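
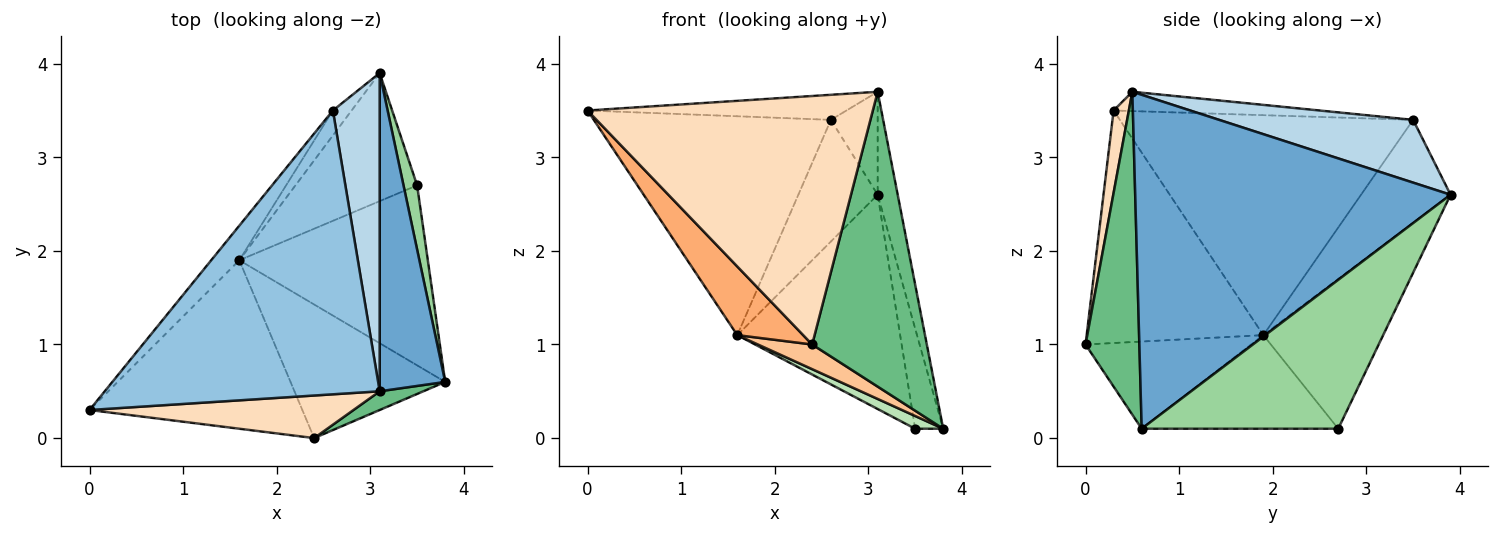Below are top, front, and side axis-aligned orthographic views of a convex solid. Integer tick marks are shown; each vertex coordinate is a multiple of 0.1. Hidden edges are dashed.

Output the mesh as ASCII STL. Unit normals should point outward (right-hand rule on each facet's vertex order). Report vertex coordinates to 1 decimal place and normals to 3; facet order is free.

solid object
 facet normal 0.979 0.062 0.192
  outer loop
   vertex 3.1 0.5 3.7
   vertex 3.8 0.6 0.1
   vertex 3.1 3.9 2.6
  endloop
 endfacet
 facet normal -0.070 0.088 0.994
  outer loop
   vertex 2.6 3.5 3.4
   vertex 0.0 0.3 3.5
   vertex 3.1 0.5 3.7
  endloop
 endfacet
 facet normal 0.787 0.190 0.587
  outer loop
   vertex 2.6 3.5 3.4
   vertex 3.1 0.5 3.7
   vertex 3.1 3.9 2.6
  endloop
 endfacet
 facet normal -0.774 0.626 -0.099
  outer loop
   vertex 2.6 3.5 3.4
   vertex 1.6 1.9 1.1
   vertex 0.0 0.3 3.5
  endloop
 endfacet
 facet normal -0.742 0.657 -0.135
  outer loop
   vertex 2.6 3.5 3.4
   vertex 3.1 3.9 2.6
   vertex 1.6 1.9 1.1
  endloop
 endfacet
 facet normal -0.711 -0.265 -0.651
  outer loop
   vertex 2.4 0.0 1.0
   vertex 0.0 0.3 3.5
   vertex 1.6 1.9 1.1
  endloop
 endfacet
 facet normal -0.485 -0.159 -0.860
  outer loop
   vertex 2.4 0.0 1.0
   vertex 1.6 1.9 1.1
   vertex 3.8 0.6 0.1
  endloop
 endfacet
 facet normal 0.053 -0.984 0.169
  outer loop
   vertex 2.4 0.0 1.0
   vertex 3.1 0.5 3.7
   vertex 0.0 0.3 3.5
  endloop
 endfacet
 facet normal 0.424 -0.904 0.057
  outer loop
   vertex 2.4 0.0 1.0
   vertex 3.8 0.6 0.1
   vertex 3.1 0.5 3.7
  endloop
 endfacet
 facet normal 0.986 0.141 0.090
  outer loop
   vertex 3.5 2.7 0.1
   vertex 3.1 3.9 2.6
   vertex 3.8 0.6 0.1
  endloop
 endfacet
 facet normal -0.444 -0.063 -0.894
  outer loop
   vertex 3.5 2.7 0.1
   vertex 3.8 0.6 0.1
   vertex 1.6 1.9 1.1
  endloop
 endfacet
 facet normal -0.534 0.726 -0.434
  outer loop
   vertex 3.5 2.7 0.1
   vertex 1.6 1.9 1.1
   vertex 3.1 3.9 2.6
  endloop
 endfacet
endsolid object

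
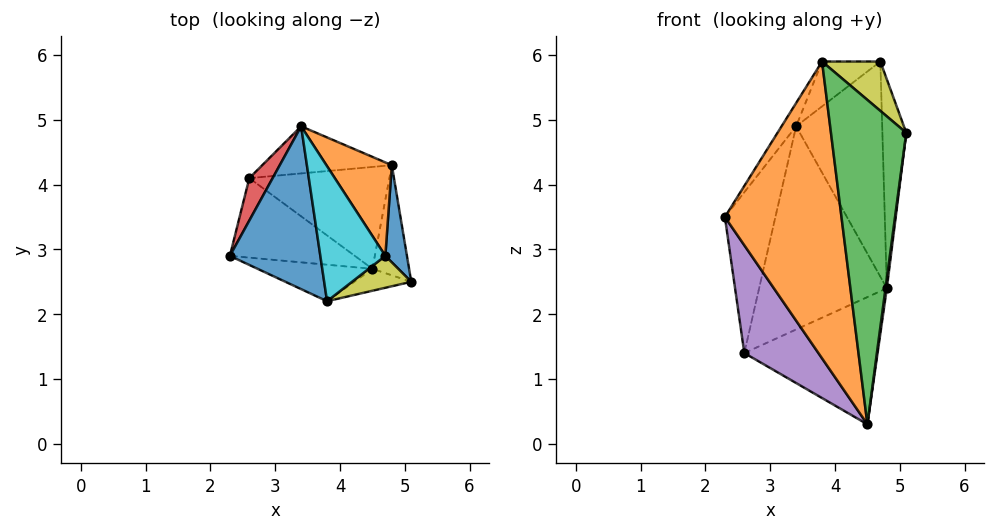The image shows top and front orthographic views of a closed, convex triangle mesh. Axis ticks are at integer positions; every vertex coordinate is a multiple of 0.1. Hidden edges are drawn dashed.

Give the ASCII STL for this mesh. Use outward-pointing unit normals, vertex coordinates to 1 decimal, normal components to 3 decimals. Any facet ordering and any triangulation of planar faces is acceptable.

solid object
 facet normal -0.835 0.078 0.545
  outer loop
   vertex 3.8 2.2 5.9
   vertex 3.4 4.9 4.9
   vertex 2.3 2.9 3.5
  endloop
 endfacet
 facet normal -0.259 -0.959 -0.118
  outer loop
   vertex 3.8 2.2 5.9
   vertex 2.3 2.9 3.5
   vertex 4.5 2.7 0.3
  endloop
 endfacet
 facet normal 0.171 -0.983 -0.066
  outer loop
   vertex 3.8 2.2 5.9
   vertex 4.5 2.7 0.3
   vertex 5.1 2.5 4.8
  endloop
 endfacet
 facet normal -0.901 0.419 0.110
  outer loop
   vertex 2.6 4.1 1.4
   vertex 2.3 2.9 3.5
   vertex 3.4 4.9 4.9
  endloop
 endfacet
 facet normal -0.684 -0.587 -0.433
  outer loop
   vertex 2.6 4.1 1.4
   vertex 4.5 2.7 0.3
   vertex 2.3 2.9 3.5
  endloop
 endfacet
 facet normal 0.991 -0.012 -0.133
  outer loop
   vertex 4.8 4.3 2.4
   vertex 5.1 2.5 4.8
   vertex 4.5 2.7 0.3
  endloop
 endfacet
 facet normal 0.014 0.974 -0.226
  outer loop
   vertex 4.8 4.3 2.4
   vertex 2.6 4.1 1.4
   vertex 3.4 4.9 4.9
  endloop
 endfacet
 facet normal 0.209 0.763 -0.611
  outer loop
   vertex 4.8 4.3 2.4
   vertex 4.5 2.7 0.3
   vertex 2.6 4.1 1.4
  endloop
 endfacet
 facet normal 0.547 -0.703 0.455
  outer loop
   vertex 4.7 2.9 5.9
   vertex 3.8 2.2 5.9
   vertex 5.1 2.5 4.8
  endloop
 endfacet
 facet normal -0.238 0.306 0.922
  outer loop
   vertex 4.7 2.9 5.9
   vertex 3.4 4.9 4.9
   vertex 3.8 2.2 5.9
  endloop
 endfacet
 facet normal 0.900 0.395 0.184
  outer loop
   vertex 4.7 2.9 5.9
   vertex 5.1 2.5 4.8
   vertex 4.8 4.3 2.4
  endloop
 endfacet
 facet normal 0.741 0.616 0.267
  outer loop
   vertex 4.7 2.9 5.9
   vertex 4.8 4.3 2.4
   vertex 3.4 4.9 4.9
  endloop
 endfacet
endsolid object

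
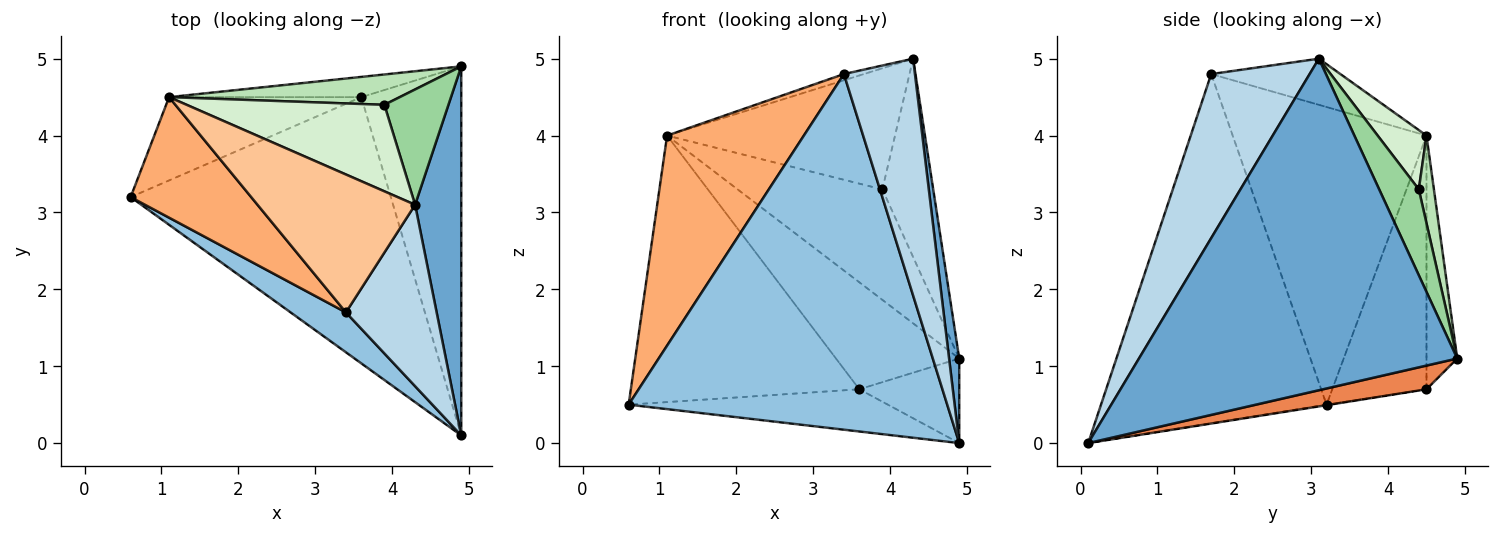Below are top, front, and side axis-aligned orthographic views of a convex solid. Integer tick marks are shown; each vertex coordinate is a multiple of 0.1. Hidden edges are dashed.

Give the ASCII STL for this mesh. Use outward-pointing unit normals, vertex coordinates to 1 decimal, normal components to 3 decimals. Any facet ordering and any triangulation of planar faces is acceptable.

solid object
 facet normal 0.990 -0.032 0.138
  outer loop
   vertex 4.3 3.1 5.0
   vertex 4.9 0.1 0.0
   vertex 4.9 4.9 1.1
  endloop
 endfacet
 facet normal -0.575 -0.813 0.091
  outer loop
   vertex 3.4 1.7 4.8
   vertex 0.6 3.2 0.5
   vertex 4.9 0.1 0.0
  endloop
 endfacet
 facet normal 0.740 -0.534 0.409
  outer loop
   vertex 3.4 1.7 4.8
   vertex 4.9 0.1 0.0
   vertex 4.3 3.1 5.0
  endloop
 endfacet
 facet normal -0.002 0.157 -0.988
  outer loop
   vertex 3.6 4.5 0.7
   vertex 4.9 0.1 0.0
   vertex 0.6 3.2 0.5
  endloop
 endfacet
 facet normal 0.225 0.218 -0.950
  outer loop
   vertex 3.6 4.5 0.7
   vertex 4.9 4.9 1.1
   vertex 4.9 0.1 0.0
  endloop
 endfacet
 facet normal -0.776 -0.547 0.314
  outer loop
   vertex 1.1 4.5 4.0
   vertex 0.6 3.2 0.5
   vertex 3.4 1.7 4.8
  endloop
 endfacet
 facet normal -0.281 0.043 0.959
  outer loop
   vertex 1.1 4.5 4.0
   vertex 3.4 1.7 4.8
   vertex 4.3 3.1 5.0
  endloop
 endfacet
 facet normal -0.366 0.888 -0.278
  outer loop
   vertex 1.1 4.5 4.0
   vertex 3.6 4.5 0.7
   vertex 0.6 3.2 0.5
  endloop
 endfacet
 facet normal -0.238 0.954 -0.180
  outer loop
   vertex 1.1 4.5 4.0
   vertex 4.9 4.9 1.1
   vertex 3.6 4.5 0.7
  endloop
 endfacet
 facet normal 0.559 0.717 0.417
  outer loop
   vertex 3.9 4.4 3.3
   vertex 4.3 3.1 5.0
   vertex 4.9 4.9 1.1
  endloop
 endfacet
 facet normal 0.100 0.959 0.264
  outer loop
   vertex 3.9 4.4 3.3
   vertex 4.9 4.9 1.1
   vertex 1.1 4.5 4.0
  endloop
 endfacet
 facet normal 0.172 0.802 0.573
  outer loop
   vertex 3.9 4.4 3.3
   vertex 1.1 4.5 4.0
   vertex 4.3 3.1 5.0
  endloop
 endfacet
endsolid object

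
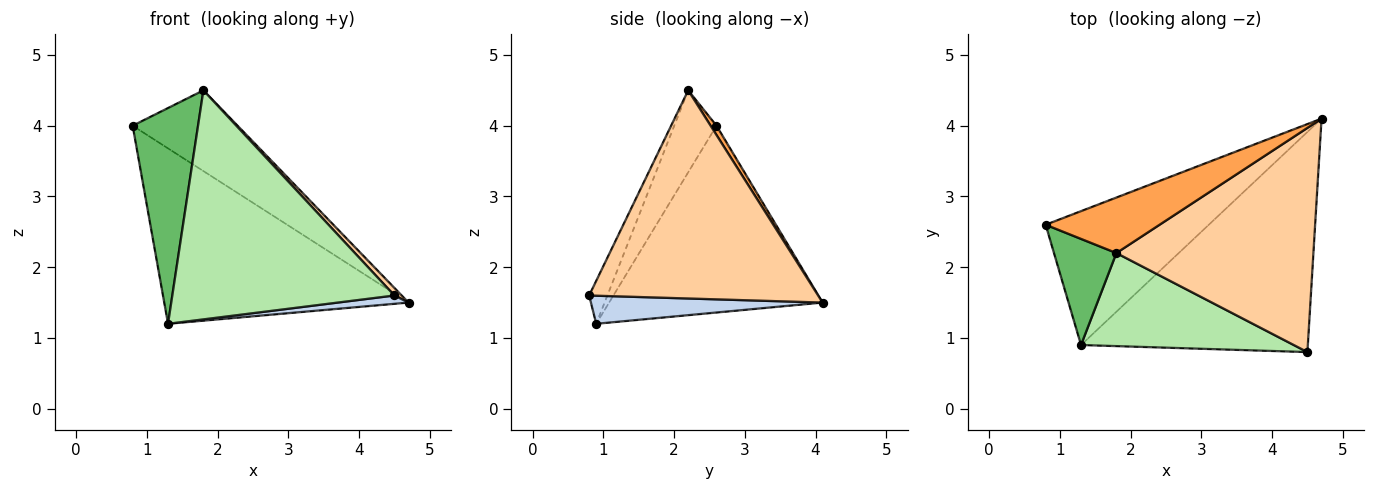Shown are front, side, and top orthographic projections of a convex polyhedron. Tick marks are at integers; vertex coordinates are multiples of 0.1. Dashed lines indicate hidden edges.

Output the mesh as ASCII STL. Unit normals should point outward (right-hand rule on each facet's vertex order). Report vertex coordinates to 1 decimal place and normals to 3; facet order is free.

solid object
 facet normal -0.571 0.653 -0.498
  outer loop
   vertex 1.3 0.9 1.2
   vertex 0.8 2.6 4.0
   vertex 4.7 4.1 1.5
  endloop
 endfacet
 facet normal 0.123 -0.037 -0.992
  outer loop
   vertex 1.3 0.9 1.2
   vertex 4.7 4.1 1.5
   vertex 4.5 0.8 1.6
  endloop
 endfacet
 facet normal 0.046 0.823 0.566
  outer loop
   vertex 1.8 2.2 4.5
   vertex 4.7 4.1 1.5
   vertex 0.8 2.6 4.0
  endloop
 endfacet
 facet normal 0.726 -0.023 0.687
  outer loop
   vertex 1.8 2.2 4.5
   vertex 4.5 0.8 1.6
   vertex 4.7 4.1 1.5
  endloop
 endfacet
 facet normal -0.501 -0.776 0.382
  outer loop
   vertex 1.8 2.2 4.5
   vertex 0.8 2.6 4.0
   vertex 1.3 0.9 1.2
  endloop
 endfacet
 facet normal -0.076 -0.924 0.375
  outer loop
   vertex 1.8 2.2 4.5
   vertex 1.3 0.9 1.2
   vertex 4.5 0.8 1.6
  endloop
 endfacet
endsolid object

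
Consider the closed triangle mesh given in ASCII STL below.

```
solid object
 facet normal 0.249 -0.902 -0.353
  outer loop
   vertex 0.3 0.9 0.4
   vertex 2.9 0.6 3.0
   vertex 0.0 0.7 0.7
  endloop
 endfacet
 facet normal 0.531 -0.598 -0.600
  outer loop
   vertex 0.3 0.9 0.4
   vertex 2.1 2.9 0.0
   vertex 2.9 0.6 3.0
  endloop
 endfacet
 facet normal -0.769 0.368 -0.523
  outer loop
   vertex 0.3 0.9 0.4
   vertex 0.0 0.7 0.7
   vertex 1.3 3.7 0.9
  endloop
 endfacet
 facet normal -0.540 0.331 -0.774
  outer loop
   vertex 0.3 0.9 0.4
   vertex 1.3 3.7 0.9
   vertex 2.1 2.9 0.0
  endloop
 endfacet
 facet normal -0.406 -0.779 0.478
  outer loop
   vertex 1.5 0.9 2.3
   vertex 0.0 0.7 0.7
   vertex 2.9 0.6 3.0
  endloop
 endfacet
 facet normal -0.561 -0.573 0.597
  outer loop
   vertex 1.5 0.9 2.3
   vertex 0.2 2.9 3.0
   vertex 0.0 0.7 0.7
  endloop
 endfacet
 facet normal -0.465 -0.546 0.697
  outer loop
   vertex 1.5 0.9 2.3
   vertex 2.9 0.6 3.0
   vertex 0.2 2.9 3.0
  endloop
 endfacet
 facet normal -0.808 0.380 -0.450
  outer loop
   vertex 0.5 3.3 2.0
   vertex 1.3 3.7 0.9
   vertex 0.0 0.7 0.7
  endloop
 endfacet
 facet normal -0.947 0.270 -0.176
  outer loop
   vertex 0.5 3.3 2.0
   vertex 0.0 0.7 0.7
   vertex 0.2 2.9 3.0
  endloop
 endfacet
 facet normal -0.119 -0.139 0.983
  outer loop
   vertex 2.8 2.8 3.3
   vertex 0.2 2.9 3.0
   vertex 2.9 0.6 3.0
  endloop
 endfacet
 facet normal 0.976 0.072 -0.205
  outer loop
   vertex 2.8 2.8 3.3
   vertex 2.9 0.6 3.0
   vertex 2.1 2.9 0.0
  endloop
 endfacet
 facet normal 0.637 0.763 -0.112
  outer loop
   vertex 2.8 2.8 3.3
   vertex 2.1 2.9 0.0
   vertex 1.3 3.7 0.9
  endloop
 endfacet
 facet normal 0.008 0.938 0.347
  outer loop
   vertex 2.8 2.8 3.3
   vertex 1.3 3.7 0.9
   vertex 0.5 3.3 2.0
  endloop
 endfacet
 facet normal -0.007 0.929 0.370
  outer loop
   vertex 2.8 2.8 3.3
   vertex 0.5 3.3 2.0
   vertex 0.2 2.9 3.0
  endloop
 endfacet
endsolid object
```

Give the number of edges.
21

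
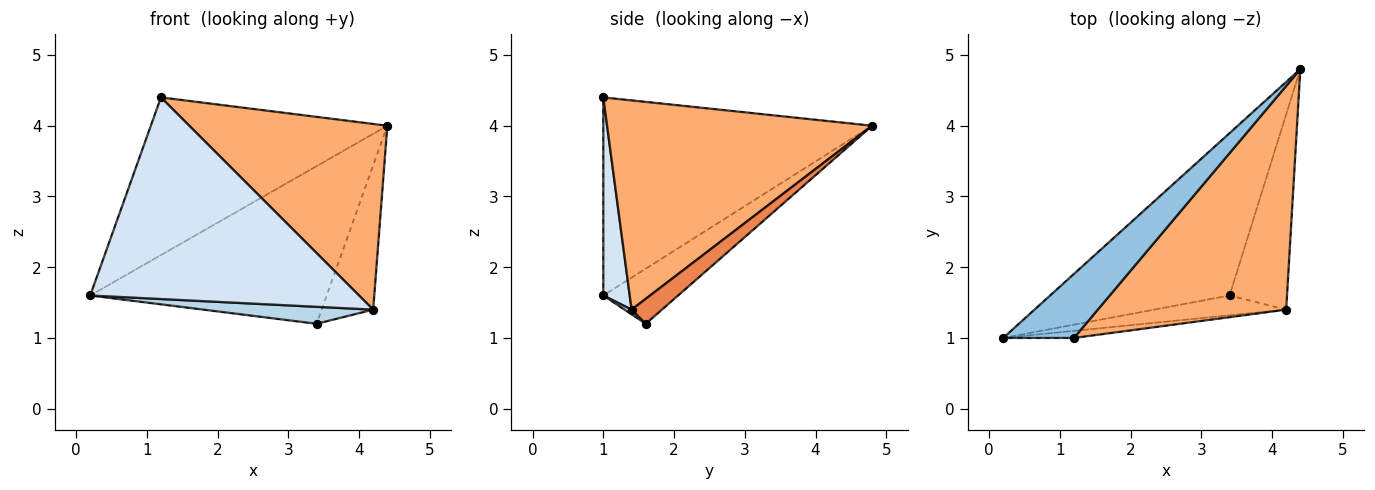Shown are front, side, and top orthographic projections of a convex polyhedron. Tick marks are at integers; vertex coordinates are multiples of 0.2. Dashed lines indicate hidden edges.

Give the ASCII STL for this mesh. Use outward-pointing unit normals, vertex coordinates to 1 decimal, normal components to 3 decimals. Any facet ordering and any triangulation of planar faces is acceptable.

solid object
 facet normal -0.215 0.680 -0.701
  outer loop
   vertex 3.4 1.6 1.2
   vertex 0.2 1.0 1.6
   vertex 4.4 4.8 4.0
  endloop
 endfacet
 facet normal -0.725 0.638 0.259
  outer loop
   vertex 1.2 1.0 4.4
   vertex 4.4 4.8 4.0
   vertex 0.2 1.0 1.6
  endloop
 endfacet
 facet normal 0.027 -0.651 -0.759
  outer loop
   vertex 4.2 1.4 1.4
   vertex 0.2 1.0 1.6
   vertex 3.4 1.6 1.2
  endloop
 endfacet
 facet normal 0.098 -0.995 -0.035
  outer loop
   vertex 4.2 1.4 1.4
   vertex 1.2 1.0 4.4
   vertex 0.2 1.0 1.6
  endloop
 endfacet
 facet normal 0.330 0.561 -0.759
  outer loop
   vertex 4.2 1.4 1.4
   vertex 3.4 1.6 1.2
   vertex 4.4 4.8 4.0
  endloop
 endfacet
 facet normal 0.650 -0.486 0.585
  outer loop
   vertex 4.2 1.4 1.4
   vertex 4.4 4.8 4.0
   vertex 1.2 1.0 4.4
  endloop
 endfacet
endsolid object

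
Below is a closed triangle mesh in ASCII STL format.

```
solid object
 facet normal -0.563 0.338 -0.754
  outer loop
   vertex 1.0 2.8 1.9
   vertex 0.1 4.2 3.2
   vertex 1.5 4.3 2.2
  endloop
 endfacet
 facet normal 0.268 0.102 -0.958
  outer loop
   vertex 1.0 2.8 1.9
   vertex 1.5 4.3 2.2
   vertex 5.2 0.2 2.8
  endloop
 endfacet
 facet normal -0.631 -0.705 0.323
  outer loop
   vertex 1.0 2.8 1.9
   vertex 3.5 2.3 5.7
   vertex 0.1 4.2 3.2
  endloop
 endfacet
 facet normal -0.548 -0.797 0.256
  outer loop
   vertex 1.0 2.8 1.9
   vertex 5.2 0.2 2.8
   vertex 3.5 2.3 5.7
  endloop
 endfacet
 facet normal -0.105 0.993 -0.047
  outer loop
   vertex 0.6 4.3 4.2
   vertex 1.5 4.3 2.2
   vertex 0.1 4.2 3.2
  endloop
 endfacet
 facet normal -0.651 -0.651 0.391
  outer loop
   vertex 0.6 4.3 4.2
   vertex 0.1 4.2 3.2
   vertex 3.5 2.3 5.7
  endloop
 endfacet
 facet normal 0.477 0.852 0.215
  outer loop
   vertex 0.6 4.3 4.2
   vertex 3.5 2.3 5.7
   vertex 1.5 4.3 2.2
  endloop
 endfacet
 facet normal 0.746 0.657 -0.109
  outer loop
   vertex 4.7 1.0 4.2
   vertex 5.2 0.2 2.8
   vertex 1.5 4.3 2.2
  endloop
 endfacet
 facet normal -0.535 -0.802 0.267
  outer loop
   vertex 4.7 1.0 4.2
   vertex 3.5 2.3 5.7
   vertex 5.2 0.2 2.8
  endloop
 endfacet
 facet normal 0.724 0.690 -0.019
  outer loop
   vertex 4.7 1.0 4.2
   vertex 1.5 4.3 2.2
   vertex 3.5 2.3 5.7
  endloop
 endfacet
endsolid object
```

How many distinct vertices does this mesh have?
7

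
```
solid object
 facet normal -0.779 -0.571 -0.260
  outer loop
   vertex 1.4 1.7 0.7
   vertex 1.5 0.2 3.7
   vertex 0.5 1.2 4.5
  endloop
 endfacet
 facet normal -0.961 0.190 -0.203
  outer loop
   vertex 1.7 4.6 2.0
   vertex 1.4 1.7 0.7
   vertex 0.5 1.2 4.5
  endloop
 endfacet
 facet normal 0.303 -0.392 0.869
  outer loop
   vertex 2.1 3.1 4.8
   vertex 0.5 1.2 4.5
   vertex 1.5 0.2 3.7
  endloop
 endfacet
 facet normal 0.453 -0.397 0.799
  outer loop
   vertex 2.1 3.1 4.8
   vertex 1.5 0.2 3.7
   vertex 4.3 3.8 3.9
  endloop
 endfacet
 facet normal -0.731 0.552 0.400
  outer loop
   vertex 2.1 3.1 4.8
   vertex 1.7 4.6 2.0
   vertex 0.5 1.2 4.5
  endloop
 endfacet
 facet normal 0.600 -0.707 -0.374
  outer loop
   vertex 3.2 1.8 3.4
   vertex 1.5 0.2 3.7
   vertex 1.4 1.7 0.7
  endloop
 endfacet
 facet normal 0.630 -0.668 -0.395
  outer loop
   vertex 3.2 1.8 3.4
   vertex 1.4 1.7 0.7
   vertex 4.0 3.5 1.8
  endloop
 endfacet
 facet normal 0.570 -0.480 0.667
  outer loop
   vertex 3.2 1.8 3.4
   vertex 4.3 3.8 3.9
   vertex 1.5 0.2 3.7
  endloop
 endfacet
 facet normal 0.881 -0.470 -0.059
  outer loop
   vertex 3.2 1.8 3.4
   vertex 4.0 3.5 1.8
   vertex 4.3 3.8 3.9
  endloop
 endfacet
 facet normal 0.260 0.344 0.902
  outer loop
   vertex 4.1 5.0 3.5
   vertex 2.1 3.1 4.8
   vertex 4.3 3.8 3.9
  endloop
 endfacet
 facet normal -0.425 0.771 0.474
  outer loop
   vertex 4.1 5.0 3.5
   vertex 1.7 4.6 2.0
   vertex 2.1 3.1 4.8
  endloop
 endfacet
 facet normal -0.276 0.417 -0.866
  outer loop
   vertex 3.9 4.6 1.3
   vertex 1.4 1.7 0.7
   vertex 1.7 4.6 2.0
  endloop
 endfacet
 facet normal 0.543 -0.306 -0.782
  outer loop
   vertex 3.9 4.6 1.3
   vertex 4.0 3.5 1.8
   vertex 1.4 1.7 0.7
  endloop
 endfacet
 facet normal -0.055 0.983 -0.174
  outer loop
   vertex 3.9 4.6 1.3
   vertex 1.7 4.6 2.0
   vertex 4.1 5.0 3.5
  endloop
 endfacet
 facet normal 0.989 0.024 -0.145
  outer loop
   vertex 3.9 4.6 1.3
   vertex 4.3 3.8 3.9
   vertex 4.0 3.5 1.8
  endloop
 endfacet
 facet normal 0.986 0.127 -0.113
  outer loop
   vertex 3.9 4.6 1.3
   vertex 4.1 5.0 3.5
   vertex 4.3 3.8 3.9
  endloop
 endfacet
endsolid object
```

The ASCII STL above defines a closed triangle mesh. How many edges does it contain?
24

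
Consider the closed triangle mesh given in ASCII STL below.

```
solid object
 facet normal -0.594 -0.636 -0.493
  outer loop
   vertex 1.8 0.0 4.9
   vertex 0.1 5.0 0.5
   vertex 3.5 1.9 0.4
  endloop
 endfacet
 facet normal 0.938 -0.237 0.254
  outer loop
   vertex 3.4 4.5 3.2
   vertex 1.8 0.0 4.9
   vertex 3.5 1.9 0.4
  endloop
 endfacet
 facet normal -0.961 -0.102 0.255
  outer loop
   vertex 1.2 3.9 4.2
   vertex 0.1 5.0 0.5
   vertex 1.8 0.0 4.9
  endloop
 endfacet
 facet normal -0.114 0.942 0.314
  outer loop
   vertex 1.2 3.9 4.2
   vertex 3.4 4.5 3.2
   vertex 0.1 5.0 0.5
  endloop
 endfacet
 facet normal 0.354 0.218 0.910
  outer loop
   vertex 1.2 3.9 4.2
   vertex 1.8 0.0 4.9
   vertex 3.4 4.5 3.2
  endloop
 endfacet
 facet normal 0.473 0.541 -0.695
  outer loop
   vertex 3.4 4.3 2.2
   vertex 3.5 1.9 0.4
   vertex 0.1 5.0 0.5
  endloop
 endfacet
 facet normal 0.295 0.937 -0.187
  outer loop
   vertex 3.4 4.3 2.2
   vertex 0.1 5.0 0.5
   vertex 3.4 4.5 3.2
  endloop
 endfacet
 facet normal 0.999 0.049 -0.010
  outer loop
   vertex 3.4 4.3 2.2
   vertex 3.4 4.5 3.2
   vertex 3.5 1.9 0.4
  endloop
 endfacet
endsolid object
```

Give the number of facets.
8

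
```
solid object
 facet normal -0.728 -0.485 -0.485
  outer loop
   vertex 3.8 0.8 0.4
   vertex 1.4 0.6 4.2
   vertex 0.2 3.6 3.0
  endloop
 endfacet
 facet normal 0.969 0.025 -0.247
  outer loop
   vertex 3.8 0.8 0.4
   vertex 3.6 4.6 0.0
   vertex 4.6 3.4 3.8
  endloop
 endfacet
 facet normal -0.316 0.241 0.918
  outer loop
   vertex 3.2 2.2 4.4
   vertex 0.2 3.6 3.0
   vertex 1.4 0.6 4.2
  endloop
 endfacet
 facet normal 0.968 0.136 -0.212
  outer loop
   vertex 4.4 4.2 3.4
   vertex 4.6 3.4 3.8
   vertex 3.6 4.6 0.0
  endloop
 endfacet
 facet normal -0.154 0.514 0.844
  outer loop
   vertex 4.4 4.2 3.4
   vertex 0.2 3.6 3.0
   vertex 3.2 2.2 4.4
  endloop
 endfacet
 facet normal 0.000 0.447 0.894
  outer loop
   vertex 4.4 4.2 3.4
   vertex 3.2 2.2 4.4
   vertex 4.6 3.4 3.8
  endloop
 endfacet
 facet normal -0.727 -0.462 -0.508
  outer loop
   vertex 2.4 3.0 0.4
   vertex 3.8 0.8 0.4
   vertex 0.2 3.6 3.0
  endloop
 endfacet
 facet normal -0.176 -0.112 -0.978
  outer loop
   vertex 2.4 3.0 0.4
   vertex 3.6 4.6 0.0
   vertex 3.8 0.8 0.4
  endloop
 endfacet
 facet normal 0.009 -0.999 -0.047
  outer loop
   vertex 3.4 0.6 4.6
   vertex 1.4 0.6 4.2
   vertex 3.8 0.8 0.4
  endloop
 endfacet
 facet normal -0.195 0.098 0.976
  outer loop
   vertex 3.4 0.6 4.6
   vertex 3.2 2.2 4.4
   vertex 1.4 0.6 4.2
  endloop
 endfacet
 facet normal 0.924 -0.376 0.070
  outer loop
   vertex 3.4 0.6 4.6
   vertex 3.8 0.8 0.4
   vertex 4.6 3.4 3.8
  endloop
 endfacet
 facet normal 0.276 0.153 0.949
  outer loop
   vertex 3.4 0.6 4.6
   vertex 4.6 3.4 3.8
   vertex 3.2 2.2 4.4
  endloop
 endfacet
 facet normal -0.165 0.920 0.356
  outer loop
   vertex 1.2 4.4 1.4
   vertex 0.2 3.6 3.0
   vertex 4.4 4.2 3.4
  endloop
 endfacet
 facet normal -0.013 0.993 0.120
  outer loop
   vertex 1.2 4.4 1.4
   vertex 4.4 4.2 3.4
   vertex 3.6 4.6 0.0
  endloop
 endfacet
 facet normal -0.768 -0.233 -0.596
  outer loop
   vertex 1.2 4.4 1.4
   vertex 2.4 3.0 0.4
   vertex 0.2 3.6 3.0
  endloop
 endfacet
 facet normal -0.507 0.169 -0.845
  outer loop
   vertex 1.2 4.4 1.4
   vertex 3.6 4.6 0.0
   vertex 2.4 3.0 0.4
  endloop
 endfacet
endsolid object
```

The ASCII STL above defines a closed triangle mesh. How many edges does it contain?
24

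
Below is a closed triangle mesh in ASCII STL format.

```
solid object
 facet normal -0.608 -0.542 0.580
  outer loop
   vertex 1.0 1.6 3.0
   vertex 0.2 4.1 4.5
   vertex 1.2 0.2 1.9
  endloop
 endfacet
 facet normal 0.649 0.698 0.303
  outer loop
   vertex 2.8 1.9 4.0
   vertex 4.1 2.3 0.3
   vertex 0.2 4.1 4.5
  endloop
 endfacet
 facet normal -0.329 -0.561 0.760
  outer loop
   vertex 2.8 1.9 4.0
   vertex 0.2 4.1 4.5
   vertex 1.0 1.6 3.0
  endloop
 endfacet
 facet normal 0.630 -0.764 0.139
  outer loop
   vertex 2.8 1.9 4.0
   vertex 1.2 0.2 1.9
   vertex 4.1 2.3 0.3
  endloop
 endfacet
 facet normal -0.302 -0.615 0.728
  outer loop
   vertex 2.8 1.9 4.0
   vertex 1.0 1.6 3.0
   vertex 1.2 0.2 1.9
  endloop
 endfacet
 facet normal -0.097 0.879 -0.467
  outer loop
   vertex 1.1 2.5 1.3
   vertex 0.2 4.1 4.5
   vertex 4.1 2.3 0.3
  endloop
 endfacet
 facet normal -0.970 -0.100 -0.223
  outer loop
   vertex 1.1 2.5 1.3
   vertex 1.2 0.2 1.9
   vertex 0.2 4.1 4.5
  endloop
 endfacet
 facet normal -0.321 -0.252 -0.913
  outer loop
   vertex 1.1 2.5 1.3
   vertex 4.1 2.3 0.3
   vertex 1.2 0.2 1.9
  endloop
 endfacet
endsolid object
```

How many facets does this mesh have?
8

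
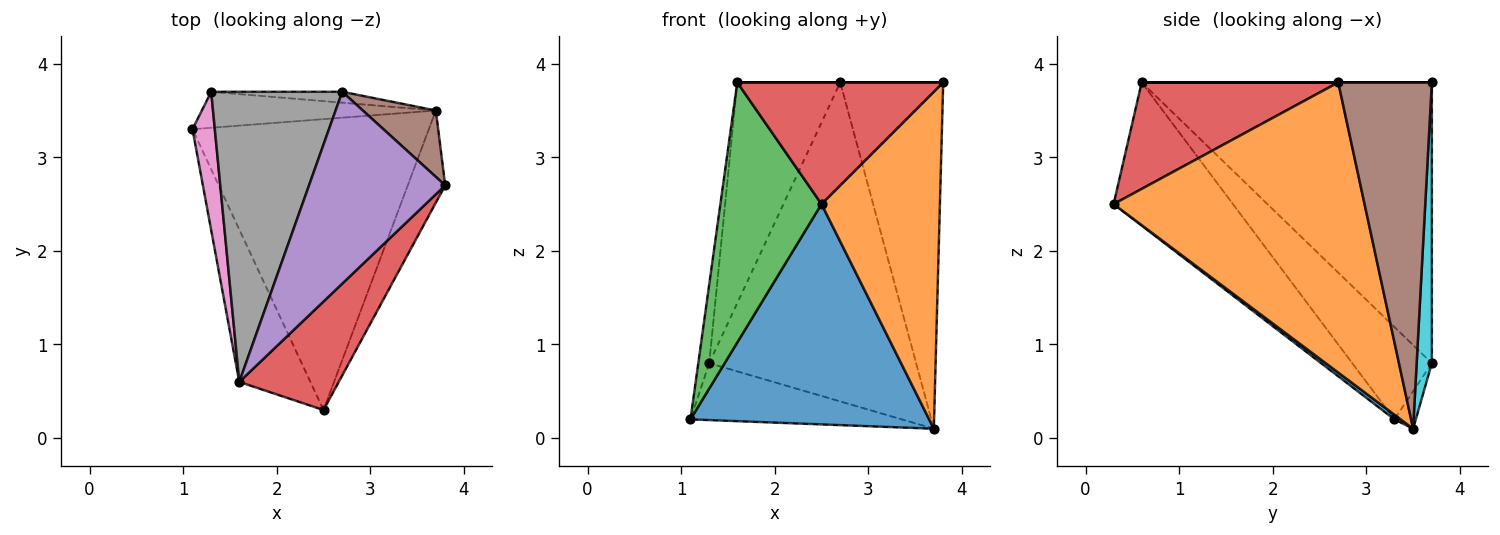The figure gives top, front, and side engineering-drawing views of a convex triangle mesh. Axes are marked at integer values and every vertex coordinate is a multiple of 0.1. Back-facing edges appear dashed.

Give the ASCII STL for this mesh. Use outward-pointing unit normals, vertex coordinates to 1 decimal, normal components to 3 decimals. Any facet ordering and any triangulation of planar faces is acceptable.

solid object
 facet normal 0.016 -0.604 -0.797
  outer loop
   vertex 3.7 3.5 0.1
   vertex 2.5 0.3 2.5
   vertex 1.1 3.3 0.2
  endloop
 endfacet
 facet normal 0.898 -0.424 -0.116
  outer loop
   vertex 3.7 3.5 0.1
   vertex 3.8 2.7 3.8
   vertex 2.5 0.3 2.5
  endloop
 endfacet
 facet normal -0.713 -0.605 -0.354
  outer loop
   vertex 1.6 0.6 3.8
   vertex 1.1 3.3 0.2
   vertex 2.5 0.3 2.5
  endloop
 endfacet
 facet normal 0.580 -0.608 0.542
  outer loop
   vertex 1.6 0.6 3.8
   vertex 2.5 0.3 2.5
   vertex 3.8 2.7 3.8
  endloop
 endfacet
 facet normal 0.000 0.000 1.000
  outer loop
   vertex 2.7 3.7 3.8
   vertex 1.6 0.6 3.8
   vertex 3.8 2.7 3.8
  endloop
 endfacet
 facet normal 0.666 0.733 0.140
  outer loop
   vertex 2.7 3.7 3.8
   vertex 3.8 2.7 3.8
   vertex 3.7 3.5 0.1
  endloop
 endfacet
 facet normal -0.963 0.132 0.233
  outer loop
   vertex 1.3 3.7 0.8
   vertex 1.1 3.3 0.2
   vertex 1.6 0.6 3.8
  endloop
 endfacet
 facet normal -0.863 0.306 0.403
  outer loop
   vertex 1.3 3.7 0.8
   vertex 1.6 0.6 3.8
   vertex 2.7 3.7 3.8
  endloop
 endfacet
 facet normal -0.085 0.842 -0.533
  outer loop
   vertex 1.3 3.7 0.8
   vertex 3.7 3.5 0.1
   vertex 1.1 3.3 0.2
  endloop
 endfacet
 facet normal 0.073 0.997 -0.034
  outer loop
   vertex 1.3 3.7 0.8
   vertex 2.7 3.7 3.8
   vertex 3.7 3.5 0.1
  endloop
 endfacet
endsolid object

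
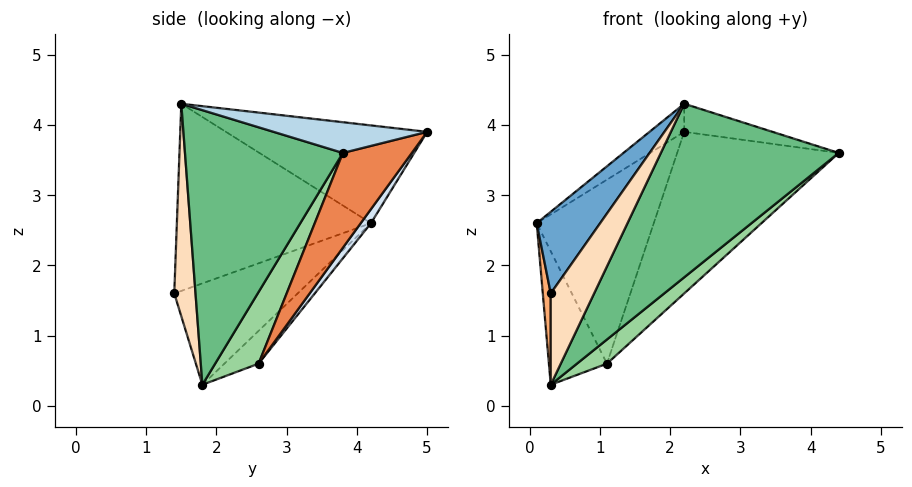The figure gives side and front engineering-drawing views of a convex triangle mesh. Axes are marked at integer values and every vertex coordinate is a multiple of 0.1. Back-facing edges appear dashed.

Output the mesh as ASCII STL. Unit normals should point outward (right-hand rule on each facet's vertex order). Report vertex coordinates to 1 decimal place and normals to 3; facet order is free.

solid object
 facet normal -0.786 -0.257 0.563
  outer loop
   vertex 2.2 1.5 4.3
   vertex 0.1 4.2 2.6
   vertex 0.3 1.4 1.6
  endloop
 endfacet
 facet normal -0.550 0.095 0.830
  outer loop
   vertex 2.2 5.0 3.9
   vertex 0.1 4.2 2.6
   vertex 2.2 1.5 4.3
  endloop
 endfacet
 facet normal 0.194 0.111 0.975
  outer loop
   vertex 2.2 5.0 3.9
   vertex 2.2 1.5 4.3
   vertex 4.4 3.8 3.6
  endloop
 endfacet
 facet normal 0.069 0.796 -0.602
  outer loop
   vertex 2.2 5.0 3.9
   vertex 1.1 2.6 0.6
   vertex 0.1 4.2 2.6
  endloop
 endfacet
 facet normal 0.307 0.718 -0.625
  outer loop
   vertex 2.2 5.0 3.9
   vertex 4.4 3.8 3.6
   vertex 1.1 2.6 0.6
  endloop
 endfacet
 facet normal -0.998 -0.064 -0.020
  outer loop
   vertex 0.3 1.8 0.3
   vertex 0.3 1.4 1.6
   vertex 0.1 4.2 2.6
  endloop
 endfacet
 facet normal -0.369 0.627 -0.686
  outer loop
   vertex 0.3 1.8 0.3
   vertex 0.1 4.2 2.6
   vertex 1.1 2.6 0.6
  endloop
 endfacet
 facet normal 0.424 -0.866 -0.266
  outer loop
   vertex 0.3 1.8 0.3
   vertex 2.2 1.5 4.3
   vertex 0.3 1.4 1.6
  endloop
 endfacet
 facet normal 0.622 -0.701 -0.348
  outer loop
   vertex 0.3 1.8 0.3
   vertex 4.4 3.8 3.6
   vertex 2.2 1.5 4.3
  endloop
 endfacet
 facet normal 0.681 -0.471 -0.561
  outer loop
   vertex 0.3 1.8 0.3
   vertex 1.1 2.6 0.6
   vertex 4.4 3.8 3.6
  endloop
 endfacet
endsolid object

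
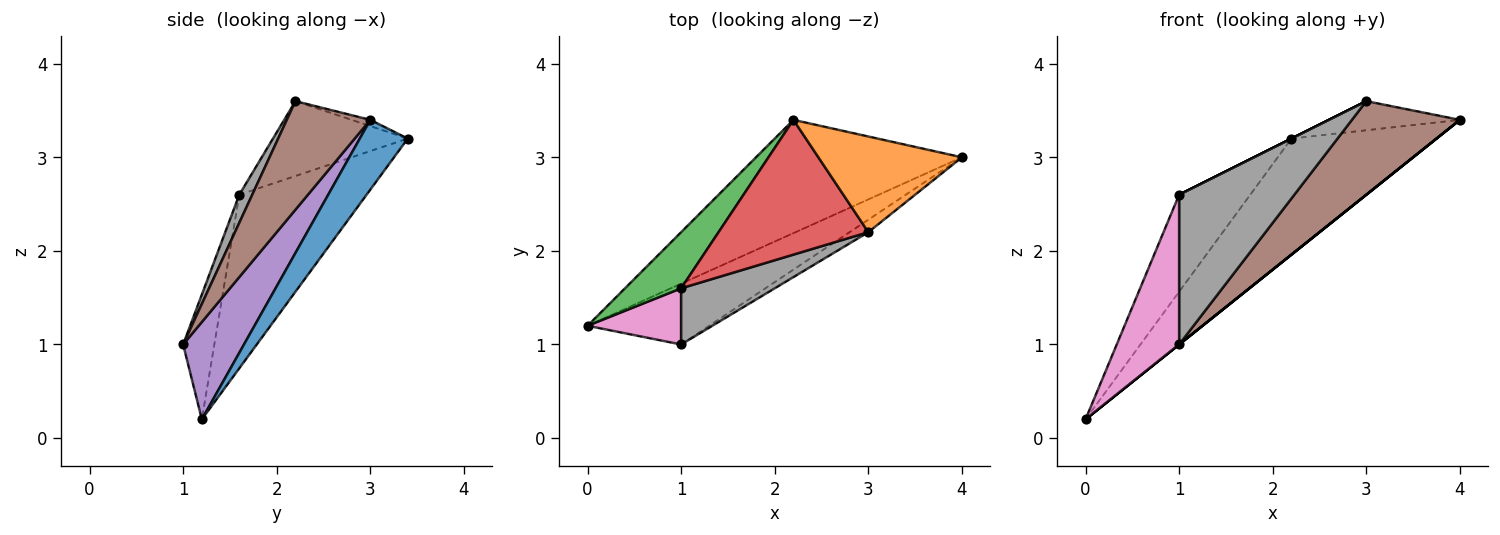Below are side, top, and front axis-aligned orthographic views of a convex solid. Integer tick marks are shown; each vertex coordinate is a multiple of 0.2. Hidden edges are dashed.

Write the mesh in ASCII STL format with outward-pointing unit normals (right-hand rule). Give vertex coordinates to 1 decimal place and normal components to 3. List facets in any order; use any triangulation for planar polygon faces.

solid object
 facet normal 0.230 0.696 -0.680
  outer loop
   vertex 2.2 3.4 3.2
   vertex 4.0 3.0 3.4
   vertex 0.0 1.2 0.2
  endloop
 endfacet
 facet normal -0.042 0.291 0.956
  outer loop
   vertex 3.0 2.2 3.6
   vertex 4.0 3.0 3.4
   vertex 2.2 3.4 3.2
  endloop
 endfacet
 facet normal -0.840 0.469 0.272
  outer loop
   vertex 1.0 1.6 2.6
   vertex 2.2 3.4 3.2
   vertex 0.0 1.2 0.2
  endloop
 endfacet
 facet normal -0.447 0.000 0.894
  outer loop
   vertex 1.0 1.6 2.6
   vertex 3.0 2.2 3.6
   vertex 2.2 3.4 3.2
  endloop
 endfacet
 facet normal 0.625 0.000 -0.781
  outer loop
   vertex 1.0 1.0 1.0
   vertex 0.0 1.2 0.2
   vertex 4.0 3.0 3.4
  endloop
 endfacet
 facet normal 0.608 -0.787 -0.105
  outer loop
   vertex 1.0 1.0 1.0
   vertex 4.0 3.0 3.4
   vertex 3.0 2.2 3.6
  endloop
 endfacet
 facet normal -0.424 -0.848 0.318
  outer loop
   vertex 1.0 1.0 1.0
   vertex 1.0 1.6 2.6
   vertex 0.0 1.2 0.2
  endloop
 endfacet
 facet normal 0.105 -0.931 0.349
  outer loop
   vertex 1.0 1.0 1.0
   vertex 3.0 2.2 3.6
   vertex 1.0 1.6 2.6
  endloop
 endfacet
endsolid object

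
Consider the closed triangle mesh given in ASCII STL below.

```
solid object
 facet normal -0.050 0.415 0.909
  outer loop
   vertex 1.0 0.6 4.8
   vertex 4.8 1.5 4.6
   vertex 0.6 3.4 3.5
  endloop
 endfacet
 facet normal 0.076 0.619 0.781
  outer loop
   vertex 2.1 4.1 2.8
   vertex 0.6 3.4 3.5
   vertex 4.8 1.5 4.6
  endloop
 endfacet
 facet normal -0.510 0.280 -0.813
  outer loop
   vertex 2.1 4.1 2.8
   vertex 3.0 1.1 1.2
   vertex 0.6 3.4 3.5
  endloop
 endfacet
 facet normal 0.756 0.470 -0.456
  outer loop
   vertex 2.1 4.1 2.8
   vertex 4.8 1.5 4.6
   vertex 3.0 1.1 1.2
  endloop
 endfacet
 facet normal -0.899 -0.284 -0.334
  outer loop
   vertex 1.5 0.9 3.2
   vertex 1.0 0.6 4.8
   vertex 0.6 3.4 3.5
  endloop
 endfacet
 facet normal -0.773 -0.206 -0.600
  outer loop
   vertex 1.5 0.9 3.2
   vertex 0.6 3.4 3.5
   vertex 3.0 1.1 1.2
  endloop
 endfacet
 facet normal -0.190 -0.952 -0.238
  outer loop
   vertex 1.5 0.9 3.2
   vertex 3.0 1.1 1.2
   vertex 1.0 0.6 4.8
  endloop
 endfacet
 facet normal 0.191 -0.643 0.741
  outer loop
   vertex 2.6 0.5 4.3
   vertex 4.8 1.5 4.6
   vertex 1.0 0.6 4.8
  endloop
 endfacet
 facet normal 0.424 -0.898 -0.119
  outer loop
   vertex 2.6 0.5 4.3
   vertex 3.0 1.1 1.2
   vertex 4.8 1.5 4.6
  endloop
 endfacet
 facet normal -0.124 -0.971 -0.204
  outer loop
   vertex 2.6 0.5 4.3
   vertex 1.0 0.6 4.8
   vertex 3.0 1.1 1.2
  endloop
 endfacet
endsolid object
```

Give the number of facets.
10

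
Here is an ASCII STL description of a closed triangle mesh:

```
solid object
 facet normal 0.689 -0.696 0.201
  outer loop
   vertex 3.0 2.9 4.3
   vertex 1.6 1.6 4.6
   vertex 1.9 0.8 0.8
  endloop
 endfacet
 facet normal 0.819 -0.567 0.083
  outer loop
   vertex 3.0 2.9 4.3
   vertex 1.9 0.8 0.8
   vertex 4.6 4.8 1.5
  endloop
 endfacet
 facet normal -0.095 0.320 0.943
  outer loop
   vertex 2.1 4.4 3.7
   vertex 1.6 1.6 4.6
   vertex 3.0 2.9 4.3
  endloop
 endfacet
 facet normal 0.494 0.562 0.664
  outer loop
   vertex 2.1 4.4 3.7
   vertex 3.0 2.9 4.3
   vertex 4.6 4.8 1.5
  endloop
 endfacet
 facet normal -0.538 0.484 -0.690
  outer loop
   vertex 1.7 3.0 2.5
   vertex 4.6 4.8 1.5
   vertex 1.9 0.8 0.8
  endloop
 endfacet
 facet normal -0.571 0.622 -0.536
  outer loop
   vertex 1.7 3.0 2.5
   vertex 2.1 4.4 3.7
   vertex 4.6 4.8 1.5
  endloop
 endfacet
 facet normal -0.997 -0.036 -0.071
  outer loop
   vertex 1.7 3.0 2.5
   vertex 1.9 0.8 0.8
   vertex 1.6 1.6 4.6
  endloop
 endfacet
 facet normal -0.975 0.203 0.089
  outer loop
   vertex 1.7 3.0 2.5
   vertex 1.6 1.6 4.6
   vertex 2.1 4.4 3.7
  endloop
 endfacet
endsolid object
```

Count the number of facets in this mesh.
8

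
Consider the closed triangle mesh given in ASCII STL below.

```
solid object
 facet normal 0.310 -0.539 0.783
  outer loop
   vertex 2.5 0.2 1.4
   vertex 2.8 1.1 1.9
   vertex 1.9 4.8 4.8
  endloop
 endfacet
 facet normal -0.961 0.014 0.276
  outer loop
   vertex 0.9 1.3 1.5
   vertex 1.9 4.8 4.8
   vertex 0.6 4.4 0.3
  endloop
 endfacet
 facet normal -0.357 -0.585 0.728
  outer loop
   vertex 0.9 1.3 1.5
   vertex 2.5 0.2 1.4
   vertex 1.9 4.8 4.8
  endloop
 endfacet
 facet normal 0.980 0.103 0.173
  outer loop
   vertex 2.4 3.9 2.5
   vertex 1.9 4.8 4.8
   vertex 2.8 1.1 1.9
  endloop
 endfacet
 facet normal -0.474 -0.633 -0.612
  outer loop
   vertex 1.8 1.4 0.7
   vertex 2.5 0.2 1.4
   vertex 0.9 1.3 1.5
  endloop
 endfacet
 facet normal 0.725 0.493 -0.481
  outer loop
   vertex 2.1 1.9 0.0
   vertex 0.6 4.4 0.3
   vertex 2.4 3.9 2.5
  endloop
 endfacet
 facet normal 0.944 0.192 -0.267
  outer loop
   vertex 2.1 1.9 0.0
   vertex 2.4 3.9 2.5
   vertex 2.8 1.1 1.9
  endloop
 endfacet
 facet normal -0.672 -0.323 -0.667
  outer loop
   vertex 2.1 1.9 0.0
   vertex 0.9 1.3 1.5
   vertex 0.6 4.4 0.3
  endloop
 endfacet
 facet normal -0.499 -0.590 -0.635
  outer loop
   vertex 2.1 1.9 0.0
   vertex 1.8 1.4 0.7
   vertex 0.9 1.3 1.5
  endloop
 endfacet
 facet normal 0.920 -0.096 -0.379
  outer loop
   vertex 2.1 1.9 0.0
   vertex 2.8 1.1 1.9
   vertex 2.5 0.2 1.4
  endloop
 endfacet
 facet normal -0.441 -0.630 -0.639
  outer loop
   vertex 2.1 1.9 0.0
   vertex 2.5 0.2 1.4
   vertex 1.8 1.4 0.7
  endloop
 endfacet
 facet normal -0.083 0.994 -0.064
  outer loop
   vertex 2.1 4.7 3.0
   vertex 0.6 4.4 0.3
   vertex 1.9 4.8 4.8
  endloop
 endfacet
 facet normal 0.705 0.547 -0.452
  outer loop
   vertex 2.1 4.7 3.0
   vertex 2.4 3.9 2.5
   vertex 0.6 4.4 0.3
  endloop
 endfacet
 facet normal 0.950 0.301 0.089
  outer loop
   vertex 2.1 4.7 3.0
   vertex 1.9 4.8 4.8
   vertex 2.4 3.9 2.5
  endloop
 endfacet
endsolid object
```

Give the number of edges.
21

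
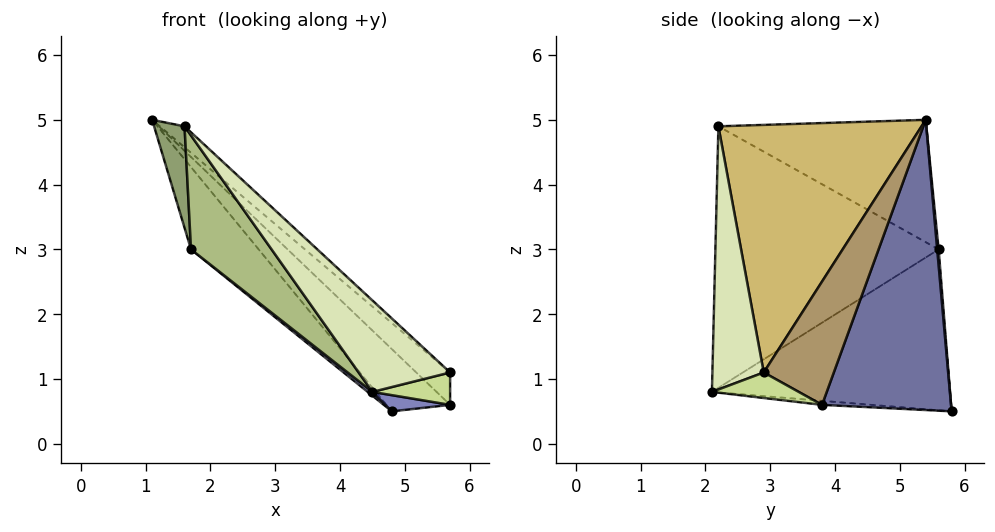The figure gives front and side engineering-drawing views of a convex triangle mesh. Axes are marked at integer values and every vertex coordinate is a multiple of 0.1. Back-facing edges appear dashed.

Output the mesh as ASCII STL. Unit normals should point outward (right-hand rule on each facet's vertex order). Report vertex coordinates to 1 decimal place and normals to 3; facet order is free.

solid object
 facet normal 0.708 0.349 0.613
  outer loop
   vertex 4.8 5.8 0.5
   vertex 1.1 5.4 5.0
   vertex 5.7 3.8 0.6
  endloop
 endfacet
 facet normal -0.058 -0.076 -0.995
  outer loop
   vertex 4.8 5.8 0.5
   vertex 5.7 3.8 0.6
   vertex 4.5 2.1 0.8
  endloop
 endfacet
 facet normal 0.021 0.994 0.106
  outer loop
   vertex 1.7 5.6 3.0
   vertex 1.1 5.4 5.0
   vertex 4.8 5.8 0.5
  endloop
 endfacet
 facet normal -0.627 -0.012 -0.779
  outer loop
   vertex 1.7 5.6 3.0
   vertex 4.8 5.8 0.5
   vertex 4.5 2.1 0.8
  endloop
 endfacet
 facet normal -0.945 -0.138 -0.297
  outer loop
   vertex 1.7 5.6 3.0
   vertex 1.6 2.2 4.9
   vertex 1.1 5.4 5.0
  endloop
 endfacet
 facet normal -0.786 -0.284 -0.549
  outer loop
   vertex 1.7 5.6 3.0
   vertex 4.5 2.1 0.8
   vertex 1.6 2.2 4.9
  endloop
 endfacet
 facet normal 0.477 -0.427 -0.768
  outer loop
   vertex 5.7 2.9 1.1
   vertex 4.5 2.1 0.8
   vertex 5.7 3.8 0.6
  endloop
 endfacet
 facet normal 0.459 -0.819 0.345
  outer loop
   vertex 5.7 2.9 1.1
   vertex 1.6 2.2 4.9
   vertex 4.5 2.1 0.8
  endloop
 endfacet
 facet normal 0.709 0.343 0.617
  outer loop
   vertex 5.7 2.9 1.1
   vertex 5.7 3.8 0.6
   vertex 1.1 5.4 5.0
  endloop
 endfacet
 facet normal 0.670 0.082 0.738
  outer loop
   vertex 5.7 2.9 1.1
   vertex 1.1 5.4 5.0
   vertex 1.6 2.2 4.9
  endloop
 endfacet
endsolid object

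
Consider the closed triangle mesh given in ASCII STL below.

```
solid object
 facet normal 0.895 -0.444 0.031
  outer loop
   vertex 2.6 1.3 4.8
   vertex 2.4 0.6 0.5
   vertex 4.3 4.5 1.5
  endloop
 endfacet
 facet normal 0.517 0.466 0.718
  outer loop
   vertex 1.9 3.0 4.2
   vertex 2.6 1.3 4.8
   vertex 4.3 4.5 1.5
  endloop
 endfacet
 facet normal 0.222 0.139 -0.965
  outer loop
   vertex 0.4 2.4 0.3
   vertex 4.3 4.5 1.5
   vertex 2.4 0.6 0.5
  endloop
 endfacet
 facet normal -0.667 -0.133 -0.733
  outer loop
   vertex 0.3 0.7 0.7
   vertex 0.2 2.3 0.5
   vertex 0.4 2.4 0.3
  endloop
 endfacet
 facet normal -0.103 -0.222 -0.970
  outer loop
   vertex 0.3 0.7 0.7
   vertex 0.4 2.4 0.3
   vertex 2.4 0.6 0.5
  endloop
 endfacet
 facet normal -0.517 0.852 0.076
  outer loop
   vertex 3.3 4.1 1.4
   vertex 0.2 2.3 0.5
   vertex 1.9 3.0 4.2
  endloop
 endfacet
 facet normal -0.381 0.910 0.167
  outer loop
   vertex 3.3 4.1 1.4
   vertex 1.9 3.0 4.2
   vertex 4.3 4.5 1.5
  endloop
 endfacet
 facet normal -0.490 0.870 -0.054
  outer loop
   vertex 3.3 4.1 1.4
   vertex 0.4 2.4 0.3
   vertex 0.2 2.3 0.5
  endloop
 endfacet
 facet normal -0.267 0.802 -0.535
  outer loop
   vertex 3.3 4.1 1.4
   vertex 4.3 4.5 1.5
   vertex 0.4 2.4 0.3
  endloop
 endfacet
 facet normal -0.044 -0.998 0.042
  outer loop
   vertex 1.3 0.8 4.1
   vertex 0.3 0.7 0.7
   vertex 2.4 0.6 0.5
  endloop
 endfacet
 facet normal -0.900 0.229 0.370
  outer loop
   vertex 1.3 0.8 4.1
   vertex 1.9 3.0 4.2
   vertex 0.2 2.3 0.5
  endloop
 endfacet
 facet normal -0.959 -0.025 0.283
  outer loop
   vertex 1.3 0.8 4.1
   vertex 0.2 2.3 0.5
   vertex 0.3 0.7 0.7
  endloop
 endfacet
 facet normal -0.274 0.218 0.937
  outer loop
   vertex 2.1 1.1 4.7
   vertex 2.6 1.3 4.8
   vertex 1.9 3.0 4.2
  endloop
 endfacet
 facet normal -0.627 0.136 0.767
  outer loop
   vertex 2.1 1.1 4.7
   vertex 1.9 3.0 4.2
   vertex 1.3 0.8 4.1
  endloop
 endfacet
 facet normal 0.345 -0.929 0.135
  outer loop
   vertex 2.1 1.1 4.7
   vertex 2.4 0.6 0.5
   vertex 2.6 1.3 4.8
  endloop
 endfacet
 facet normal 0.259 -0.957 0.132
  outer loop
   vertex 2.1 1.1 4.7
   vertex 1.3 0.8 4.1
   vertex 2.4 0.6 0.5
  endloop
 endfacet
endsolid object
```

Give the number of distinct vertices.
10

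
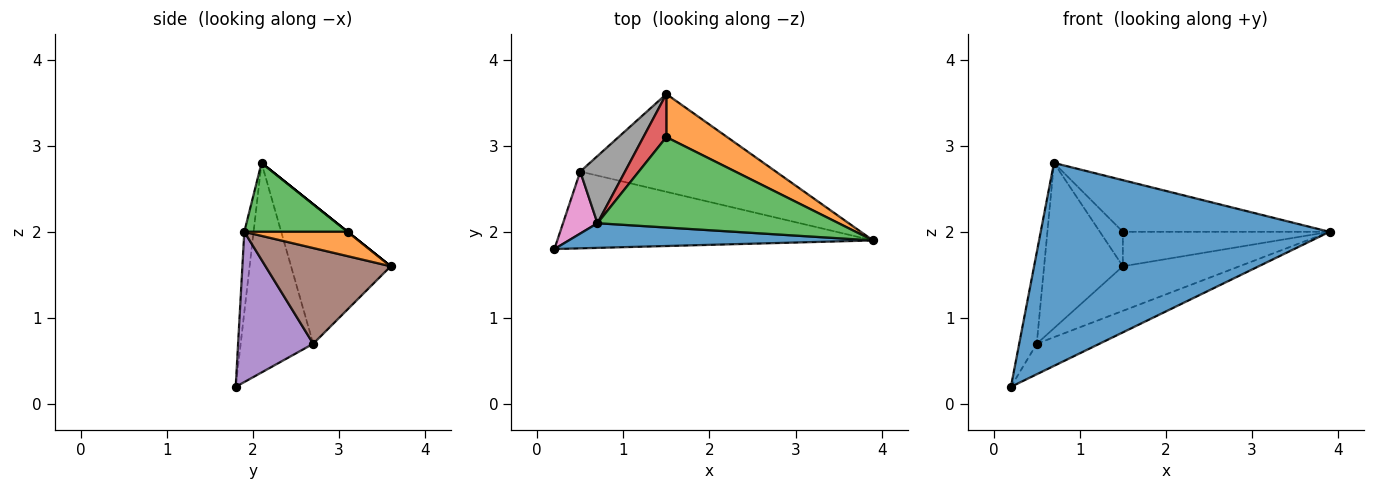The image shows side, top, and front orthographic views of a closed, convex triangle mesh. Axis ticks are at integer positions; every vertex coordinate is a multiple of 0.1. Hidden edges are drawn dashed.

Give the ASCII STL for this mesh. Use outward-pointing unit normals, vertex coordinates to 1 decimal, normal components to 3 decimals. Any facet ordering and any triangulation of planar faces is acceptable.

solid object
 facet normal -0.032 -0.992 0.121
  outer loop
   vertex 0.7 2.1 2.8
   vertex 0.2 1.8 0.2
   vertex 3.9 1.9 2.0
  endloop
 endfacet
 facet normal 0.298 0.596 0.745
  outer loop
   vertex 1.5 3.1 2.0
   vertex 3.9 1.9 2.0
   vertex 1.5 3.6 1.6
  endloop
 endfacet
 facet normal 0.241 0.482 0.843
  outer loop
   vertex 1.5 3.1 2.0
   vertex 0.7 2.1 2.8
   vertex 3.9 1.9 2.0
  endloop
 endfacet
 facet normal 0.000 0.625 0.781
  outer loop
   vertex 1.5 3.1 2.0
   vertex 1.5 3.6 1.6
   vertex 0.7 2.1 2.8
  endloop
 endfacet
 facet normal 0.404 0.337 -0.850
  outer loop
   vertex 0.5 2.7 0.7
   vertex 3.9 1.9 2.0
   vertex 0.2 1.8 0.2
  endloop
 endfacet
 facet normal 0.407 0.379 -0.831
  outer loop
   vertex 0.5 2.7 0.7
   vertex 1.5 3.6 1.6
   vertex 3.9 1.9 2.0
  endloop
 endfacet
 facet normal -0.960 0.232 0.158
  outer loop
   vertex 0.5 2.7 0.7
   vertex 0.2 1.8 0.2
   vertex 0.7 2.1 2.8
  endloop
 endfacet
 facet normal -0.761 0.601 0.244
  outer loop
   vertex 0.5 2.7 0.7
   vertex 0.7 2.1 2.8
   vertex 1.5 3.6 1.6
  endloop
 endfacet
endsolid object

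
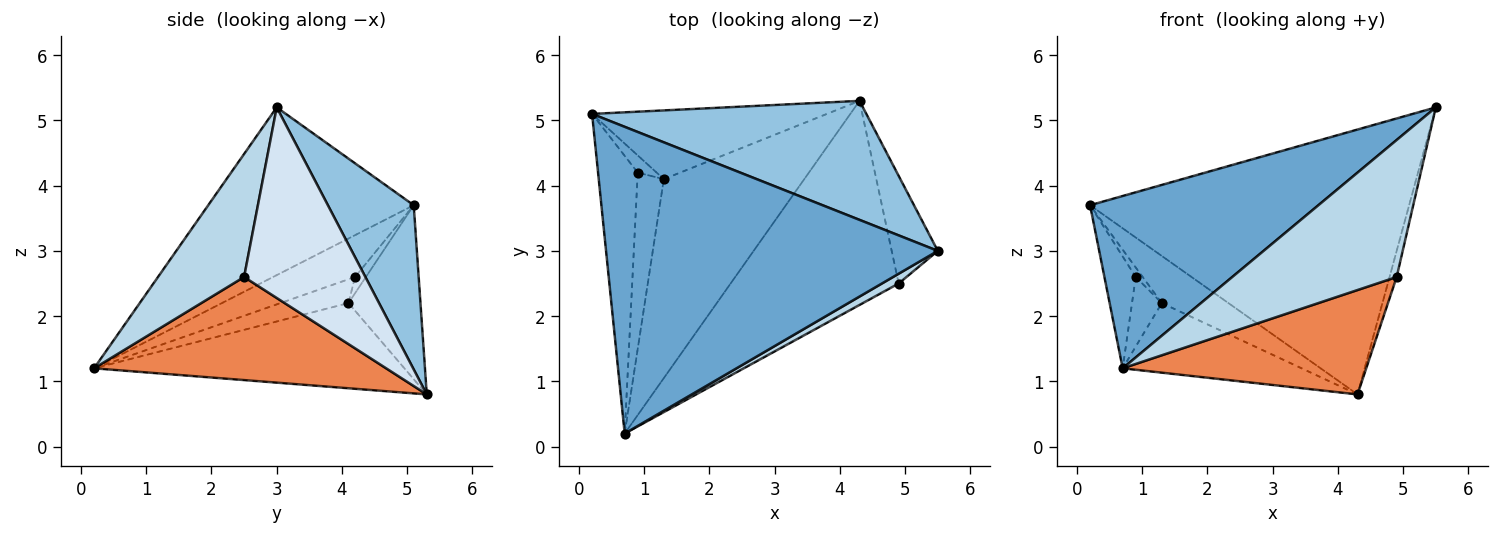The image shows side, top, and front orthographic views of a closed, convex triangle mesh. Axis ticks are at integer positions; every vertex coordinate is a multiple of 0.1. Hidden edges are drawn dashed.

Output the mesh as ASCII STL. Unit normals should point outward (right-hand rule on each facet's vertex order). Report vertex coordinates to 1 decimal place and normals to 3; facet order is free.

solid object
 facet normal -0.403 -0.448 0.798
  outer loop
   vertex 0.7 0.2 1.2
   vertex 5.5 3.0 5.2
   vertex 0.2 5.1 3.7
  endloop
 endfacet
 facet normal 0.238 0.886 0.398
  outer loop
   vertex 4.3 5.3 0.8
   vertex 0.2 5.1 3.7
   vertex 5.5 3.0 5.2
  endloop
 endfacet
 facet normal 0.463 -0.884 0.063
  outer loop
   vertex 4.9 2.5 2.6
   vertex 5.5 3.0 5.2
   vertex 0.7 0.2 1.2
  endloop
 endfacet
 facet normal 0.970 0.057 -0.235
  outer loop
   vertex 4.9 2.5 2.6
   vertex 4.3 5.3 0.8
   vertex 5.5 3.0 5.2
  endloop
 endfacet
 facet normal 0.479 -0.400 -0.781
  outer loop
   vertex 4.9 2.5 2.6
   vertex 0.7 0.2 1.2
   vertex 4.3 5.3 0.8
  endloop
 endfacet
 facet normal -0.521 0.482 -0.704
  outer loop
   vertex 1.3 4.1 2.2
   vertex 0.2 5.1 3.7
   vertex 4.3 5.3 0.8
  endloop
 endfacet
 facet normal -0.497 0.286 -0.819
  outer loop
   vertex 1.3 4.1 2.2
   vertex 4.3 5.3 0.8
   vertex 0.7 0.2 1.2
  endloop
 endfacet
 facet normal -0.699 0.267 -0.663
  outer loop
   vertex 0.9 4.2 2.6
   vertex 0.7 0.2 1.2
   vertex 0.2 5.1 3.7
  endloop
 endfacet
 facet normal -0.602 0.386 -0.699
  outer loop
   vertex 0.9 4.2 2.6
   vertex 0.2 5.1 3.7
   vertex 1.3 4.1 2.2
  endloop
 endfacet
 facet normal -0.642 0.282 -0.713
  outer loop
   vertex 0.9 4.2 2.6
   vertex 1.3 4.1 2.2
   vertex 0.7 0.2 1.2
  endloop
 endfacet
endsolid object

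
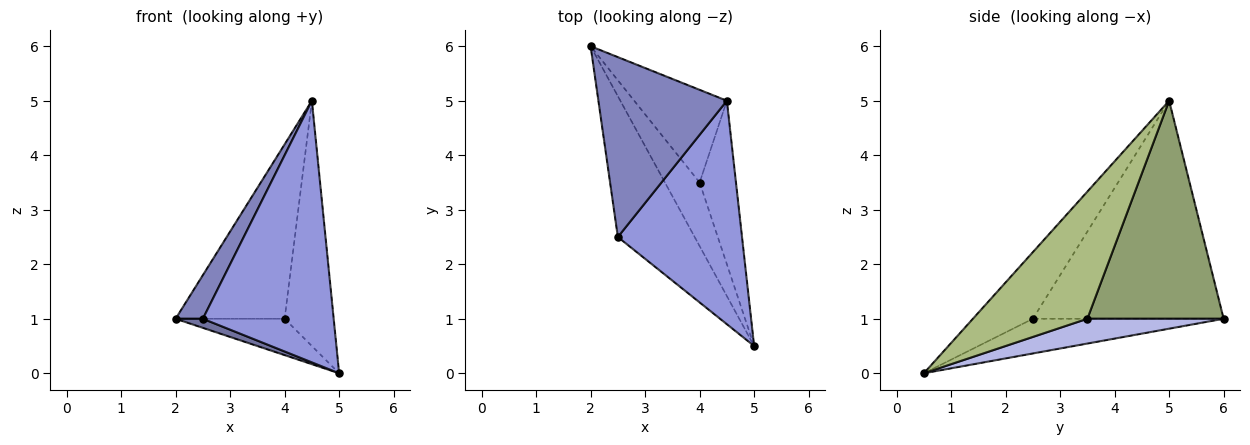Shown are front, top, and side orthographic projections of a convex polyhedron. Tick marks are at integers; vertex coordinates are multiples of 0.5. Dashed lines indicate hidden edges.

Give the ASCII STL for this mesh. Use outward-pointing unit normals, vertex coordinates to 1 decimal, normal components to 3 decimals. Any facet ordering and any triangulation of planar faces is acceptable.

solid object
 facet normal -0.411 -0.059 -0.910
  outer loop
   vertex 2.5 2.5 1.0
   vertex 2.0 6.0 1.0
   vertex 5.0 0.5 0.0
  endloop
 endfacet
 facet normal -0.855 -0.122 0.504
  outer loop
   vertex 2.5 2.5 1.0
   vertex 4.5 5.0 5.0
   vertex 2.0 6.0 1.0
  endloop
 endfacet
 facet normal -0.329 -0.718 0.613
  outer loop
   vertex 2.5 2.5 1.0
   vertex 5.0 0.5 0.0
   vertex 4.5 5.0 5.0
  endloop
 endfacet
 facet normal 0.527 0.422 -0.738
  outer loop
   vertex 4.0 3.5 1.0
   vertex 5.0 0.5 0.0
   vertex 2.0 6.0 1.0
  endloop
 endfacet
 facet normal 0.741 0.593 -0.315
  outer loop
   vertex 4.0 3.5 1.0
   vertex 2.0 6.0 1.0
   vertex 4.5 5.0 5.0
  endloop
 endfacet
 facet normal 0.889 0.381 -0.254
  outer loop
   vertex 4.0 3.5 1.0
   vertex 4.5 5.0 5.0
   vertex 5.0 0.5 0.0
  endloop
 endfacet
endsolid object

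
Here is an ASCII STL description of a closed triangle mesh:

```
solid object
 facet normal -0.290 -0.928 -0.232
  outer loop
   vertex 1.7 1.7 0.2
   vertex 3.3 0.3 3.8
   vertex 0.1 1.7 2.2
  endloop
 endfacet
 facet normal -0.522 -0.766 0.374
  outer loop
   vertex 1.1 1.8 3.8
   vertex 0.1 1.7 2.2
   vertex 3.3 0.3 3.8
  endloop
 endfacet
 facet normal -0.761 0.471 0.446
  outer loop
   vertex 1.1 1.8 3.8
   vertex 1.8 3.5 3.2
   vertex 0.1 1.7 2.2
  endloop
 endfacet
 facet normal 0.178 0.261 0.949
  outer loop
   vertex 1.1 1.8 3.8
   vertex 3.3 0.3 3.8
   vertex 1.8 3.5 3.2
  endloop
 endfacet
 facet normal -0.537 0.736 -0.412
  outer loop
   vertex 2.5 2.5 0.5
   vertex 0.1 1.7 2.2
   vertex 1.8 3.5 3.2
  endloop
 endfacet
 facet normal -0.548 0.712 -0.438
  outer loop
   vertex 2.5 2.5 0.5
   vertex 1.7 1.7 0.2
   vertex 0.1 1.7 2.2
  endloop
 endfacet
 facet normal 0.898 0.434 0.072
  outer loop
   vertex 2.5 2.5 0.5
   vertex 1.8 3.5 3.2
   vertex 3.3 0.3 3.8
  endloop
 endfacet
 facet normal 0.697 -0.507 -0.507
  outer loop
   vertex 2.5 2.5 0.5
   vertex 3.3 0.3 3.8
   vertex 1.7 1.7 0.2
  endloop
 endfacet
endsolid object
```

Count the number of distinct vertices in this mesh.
6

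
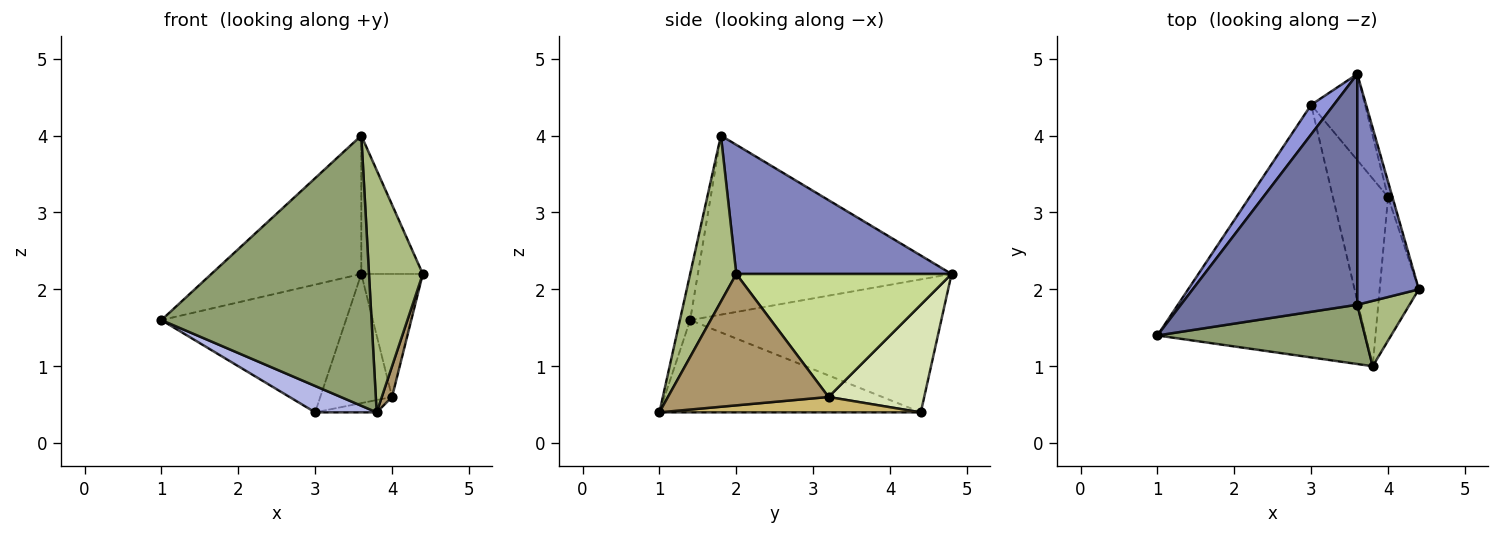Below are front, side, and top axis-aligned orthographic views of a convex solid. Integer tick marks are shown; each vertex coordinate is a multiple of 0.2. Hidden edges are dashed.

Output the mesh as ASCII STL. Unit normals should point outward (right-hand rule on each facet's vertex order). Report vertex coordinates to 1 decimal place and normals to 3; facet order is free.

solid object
 facet normal -0.657 0.388 0.647
  outer loop
   vertex 3.6 1.8 4.0
   vertex 3.6 4.8 2.2
   vertex 1.0 1.4 1.6
  endloop
 endfacet
 facet normal 0.874 0.250 0.416
  outer loop
   vertex 3.6 1.8 4.0
   vertex 4.4 2.0 2.2
   vertex 3.6 4.8 2.2
  endloop
 endfacet
 facet normal -0.798 0.587 0.136
  outer loop
   vertex 3.0 4.4 0.4
   vertex 1.0 1.4 1.6
   vertex 3.6 4.8 2.2
  endloop
 endfacet
 facet normal -0.404 -0.095 -0.910
  outer loop
   vertex 3.8 1.0 0.4
   vertex 1.0 1.4 1.6
   vertex 3.0 4.4 0.4
  endloop
 endfacet
 facet normal -0.048 -0.976 0.214
  outer loop
   vertex 3.8 1.0 0.4
   vertex 3.6 1.8 4.0
   vertex 1.0 1.4 1.6
  endloop
 endfacet
 facet normal 0.638 -0.744 0.201
  outer loop
   vertex 3.8 1.0 0.4
   vertex 4.4 2.0 2.2
   vertex 3.6 1.8 4.0
  endloop
 endfacet
 facet normal 0.961 0.275 -0.034
  outer loop
   vertex 4.0 3.2 0.6
   vertex 3.6 4.8 2.2
   vertex 4.4 2.0 2.2
  endloop
 endfacet
 facet normal 0.743 0.557 -0.371
  outer loop
   vertex 4.0 3.2 0.6
   vertex 3.0 4.4 0.4
   vertex 3.6 4.8 2.2
  endloop
 endfacet
 facet normal 0.957 -0.061 -0.285
  outer loop
   vertex 4.0 3.2 0.6
   vertex 4.4 2.0 2.2
   vertex 3.8 1.0 0.4
  endloop
 endfacet
 facet normal 0.268 0.063 -0.961
  outer loop
   vertex 4.0 3.2 0.6
   vertex 3.8 1.0 0.4
   vertex 3.0 4.4 0.4
  endloop
 endfacet
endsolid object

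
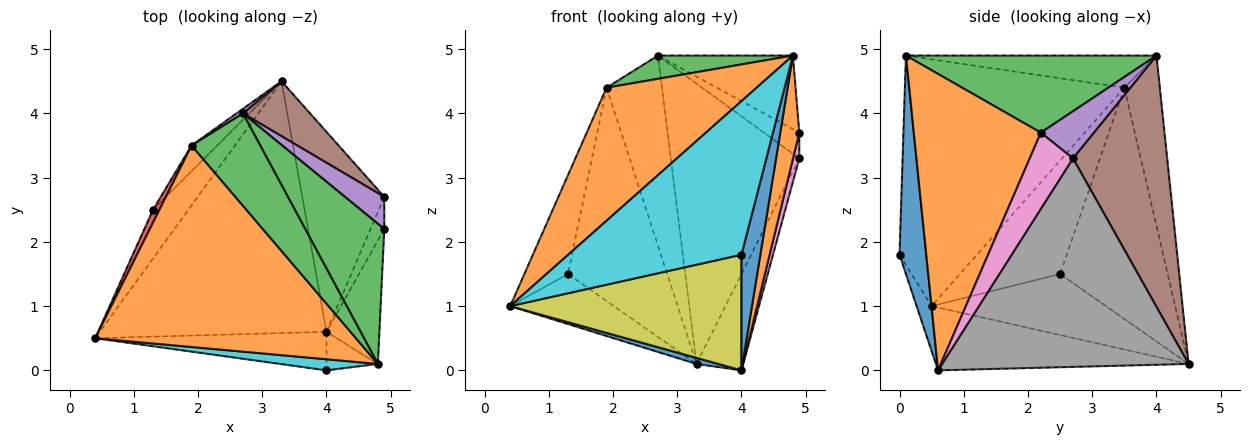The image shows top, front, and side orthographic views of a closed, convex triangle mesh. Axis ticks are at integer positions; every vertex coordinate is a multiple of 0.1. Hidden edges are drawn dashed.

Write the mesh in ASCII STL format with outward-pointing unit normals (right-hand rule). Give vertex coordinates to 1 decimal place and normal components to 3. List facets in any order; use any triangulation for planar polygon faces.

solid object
 facet normal -0.267 -0.023 -0.963
  outer loop
   vertex 4.0 0.6 0.0
   vertex 0.4 0.5 1.0
   vertex 3.3 4.5 0.1
  endloop
 endfacet
 facet normal 0.974 -0.146 -0.174
  outer loop
   vertex 4.8 0.1 4.9
   vertex 4.0 0.6 0.0
   vertex 4.9 2.2 3.7
  endloop
 endfacet
 facet normal 0.653 0.352 0.670
  outer loop
   vertex 4.8 0.1 4.9
   vertex 4.9 2.2 3.7
   vertex 2.7 4.0 4.9
  endloop
 endfacet
 facet normal -0.769 0.458 -0.445
  outer loop
   vertex 1.3 2.5 1.5
   vertex 3.3 4.5 0.1
   vertex 0.4 0.5 1.0
  endloop
 endfacet
 facet normal 0.684 0.456 0.570
  outer loop
   vertex 4.9 2.7 3.3
   vertex 2.7 4.0 4.9
   vertex 4.9 2.2 3.7
  endloop
 endfacet
 facet normal 0.584 0.797 0.156
  outer loop
   vertex 4.9 2.7 3.3
   vertex 3.3 4.5 0.1
   vertex 2.7 4.0 4.9
  endloop
 endfacet
 facet normal 0.974 -0.141 -0.176
  outer loop
   vertex 4.9 2.7 3.3
   vertex 4.9 2.2 3.7
   vertex 4.0 0.6 0.0
  endloop
 endfacet
 facet normal 0.916 0.174 -0.360
  outer loop
   vertex 4.9 2.7 3.3
   vertex 4.0 0.6 0.0
   vertex 3.3 4.5 0.1
  endloop
 endfacet
 facet normal -0.061 -0.947 -0.316
  outer loop
   vertex 4.0 0.0 1.8
   vertex 0.4 0.5 1.0
   vertex 4.0 0.6 0.0
  endloop
 endfacet
 facet normal -0.153 -0.986 0.071
  outer loop
   vertex 4.0 0.0 1.8
   vertex 4.8 0.1 4.9
   vertex 0.4 0.5 1.0
  endloop
 endfacet
 facet normal 0.802 -0.566 -0.189
  outer loop
   vertex 4.0 0.0 1.8
   vertex 4.0 0.6 0.0
   vertex 4.8 0.1 4.9
  endloop
 endfacet
 facet normal -0.620 -0.432 0.655
  outer loop
   vertex 1.9 3.5 4.4
   vertex 0.4 0.5 1.0
   vertex 4.8 0.1 4.9
  endloop
 endfacet
 facet normal -0.413 -0.222 0.883
  outer loop
   vertex 1.9 3.5 4.4
   vertex 4.8 0.1 4.9
   vertex 2.7 4.0 4.9
  endloop
 endfacet
 facet normal -0.915 0.399 0.052
  outer loop
   vertex 1.9 3.5 4.4
   vertex 1.3 2.5 1.5
   vertex 0.4 0.5 1.0
  endloop
 endfacet
 facet normal -0.539 0.842 0.020
  outer loop
   vertex 1.9 3.5 4.4
   vertex 2.7 4.0 4.9
   vertex 3.3 4.5 0.1
  endloop
 endfacet
 facet normal -0.733 0.676 -0.081
  outer loop
   vertex 1.9 3.5 4.4
   vertex 3.3 4.5 0.1
   vertex 1.3 2.5 1.5
  endloop
 endfacet
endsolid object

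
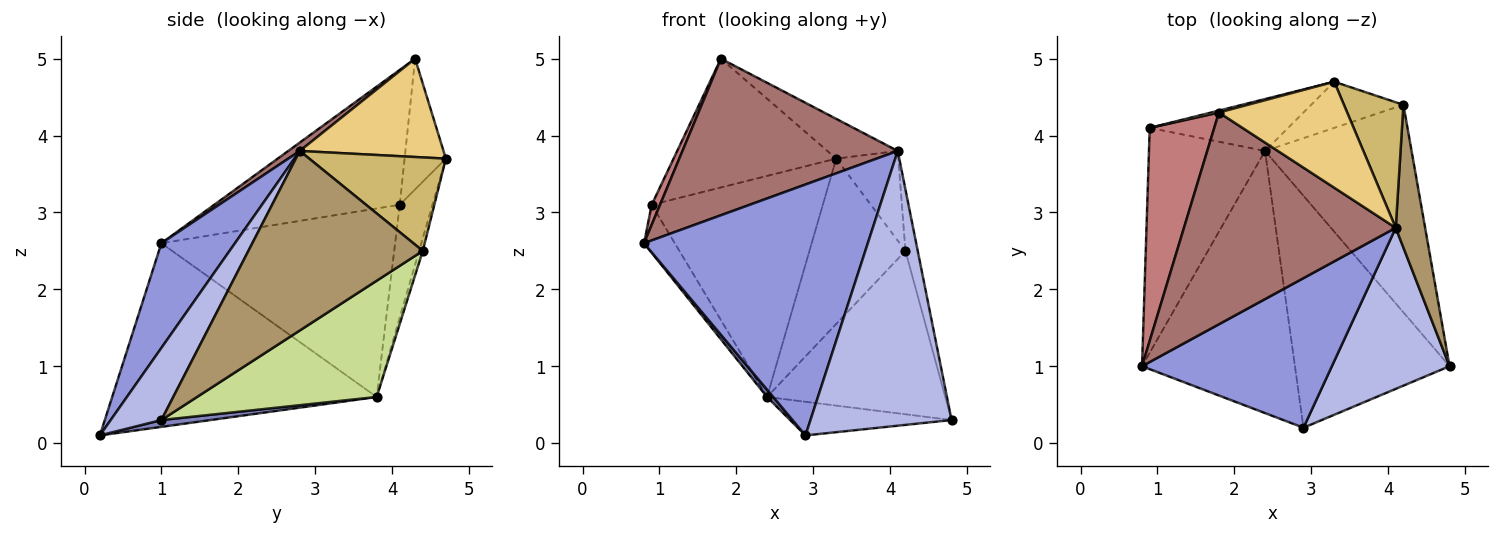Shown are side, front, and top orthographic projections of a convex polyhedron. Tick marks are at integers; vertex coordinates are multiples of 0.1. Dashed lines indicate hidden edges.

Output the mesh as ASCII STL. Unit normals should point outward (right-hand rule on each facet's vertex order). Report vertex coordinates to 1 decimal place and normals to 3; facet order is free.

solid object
 facet normal -0.768 -0.018 -0.640
  outer loop
   vertex 2.4 3.8 0.6
   vertex 2.9 0.2 0.1
   vertex 0.8 1.0 2.6
  endloop
 endfacet
 facet normal 0.044 0.143 -0.989
  outer loop
   vertex 2.4 3.8 0.6
   vertex 4.8 1.0 0.3
   vertex 2.9 0.2 0.1
  endloop
 endfacet
 facet normal 0.272 -0.827 0.493
  outer loop
   vertex 4.1 2.8 3.8
   vertex 0.8 1.0 2.6
   vertex 2.9 0.2 0.1
  endloop
 endfacet
 facet normal 0.296 -0.824 0.483
  outer loop
   vertex 4.1 2.8 3.8
   vertex 2.9 0.2 0.1
   vertex 4.8 1.0 0.3
  endloop
 endfacet
 facet normal -0.846 0.111 -0.521
  outer loop
   vertex 0.9 4.1 3.1
   vertex 2.4 3.8 0.6
   vertex 0.8 1.0 2.6
  endloop
 endfacet
 facet normal -0.183 0.957 -0.225
  outer loop
   vertex 0.9 4.1 3.1
   vertex 3.3 4.7 3.7
   vertex 2.4 3.8 0.6
  endloop
 endfacet
 facet normal 0.529 0.525 -0.667
  outer loop
   vertex 4.2 4.4 2.5
   vertex 4.8 1.0 0.3
   vertex 2.4 3.8 0.6
  endloop
 endfacet
 facet normal -0.037 0.963 -0.269
  outer loop
   vertex 4.2 4.4 2.5
   vertex 2.4 3.8 0.6
   vertex 3.3 4.7 3.7
  endloop
 endfacet
 facet normal 0.984 0.069 0.161
  outer loop
   vertex 4.2 4.4 2.5
   vertex 4.1 2.8 3.8
   vertex 4.8 1.0 0.3
  endloop
 endfacet
 facet normal 0.788 0.358 0.501
  outer loop
   vertex 4.2 4.4 2.5
   vertex 3.3 4.7 3.7
   vertex 4.1 2.8 3.8
  endloop
 endfacet
 facet normal 0.583 0.286 0.761
  outer loop
   vertex 1.8 4.3 5.0
   vertex 4.1 2.8 3.8
   vertex 3.3 4.7 3.7
  endloop
 endfacet
 facet normal -0.246 0.969 0.014
  outer loop
   vertex 1.8 4.3 5.0
   vertex 3.3 4.7 3.7
   vertex 0.9 4.1 3.1
  endloop
 endfacet
 facet normal 0.032 -0.594 0.804
  outer loop
   vertex 1.8 4.3 5.0
   vertex 0.8 1.0 2.6
   vertex 4.1 2.8 3.8
  endloop
 endfacet
 facet normal -0.901 -0.040 0.431
  outer loop
   vertex 1.8 4.3 5.0
   vertex 0.9 4.1 3.1
   vertex 0.8 1.0 2.6
  endloop
 endfacet
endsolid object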